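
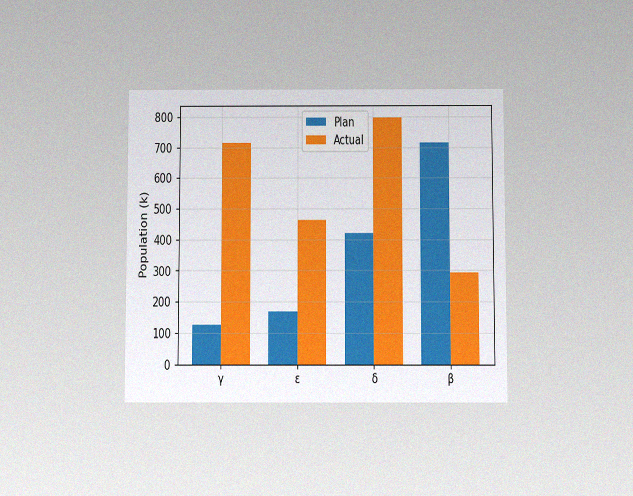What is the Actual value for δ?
The chart is viewed slightly from below, with some photo noise. The Actual bar at δ reaches 798k on the y-axis.

798k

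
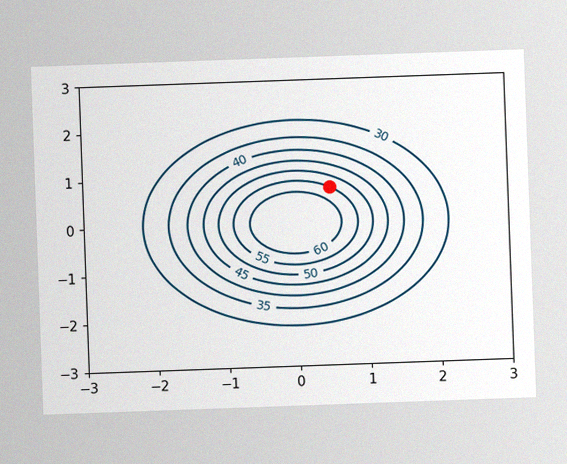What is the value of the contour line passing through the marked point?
The chart is tilted about 2° counter-clockwise, with some photo noise. The marked point sits on the contour labelled 55.

55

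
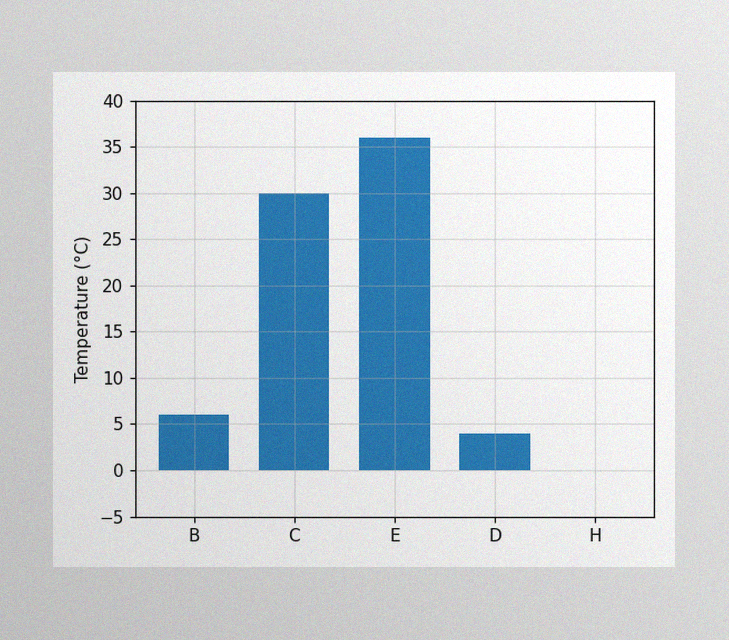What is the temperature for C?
30°C

The image has some photo noise and uneven lighting. Reading along the chart's y-axis, the C bar reaches 30°C.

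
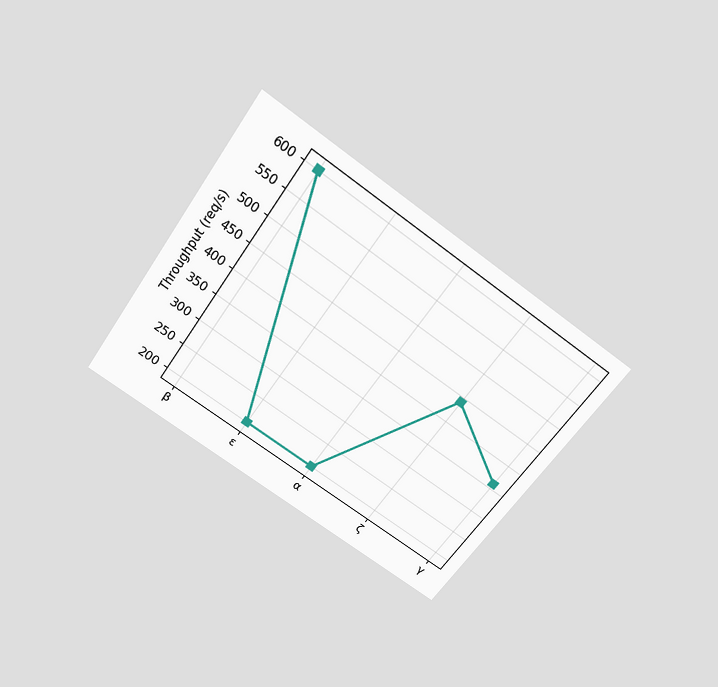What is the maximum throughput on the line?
The chart is tilted about 35° clockwise and viewed slightly from above. The highest point is at β, and reading across to the y-axis gives 600req/s.

600req/s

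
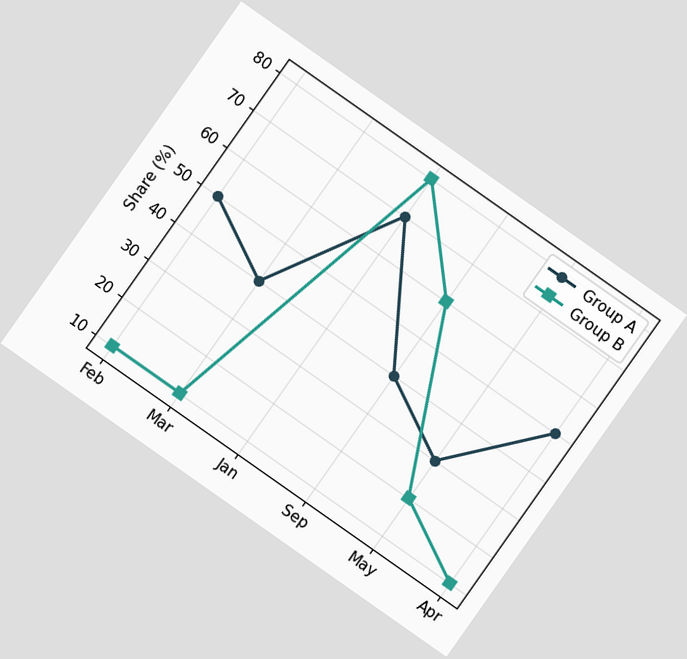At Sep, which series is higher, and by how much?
Group B, by 20%

The chart is tilted about 35° clockwise. At Sep, Group B sits above the other line by 20%.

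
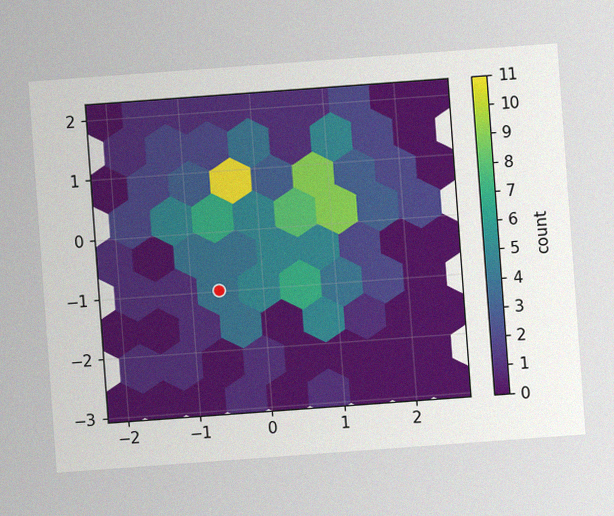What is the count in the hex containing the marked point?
The chart is tilted about 4° counter-clockwise, with some photo noise. The marked hex reads 4 on the colorbar.

4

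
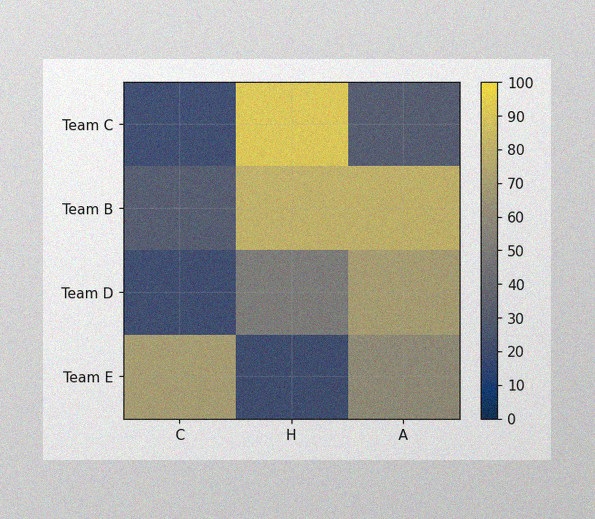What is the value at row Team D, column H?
50

The image has some photo noise and uneven lighting. Matching cell (Team D, H) against the colorbar gives 50.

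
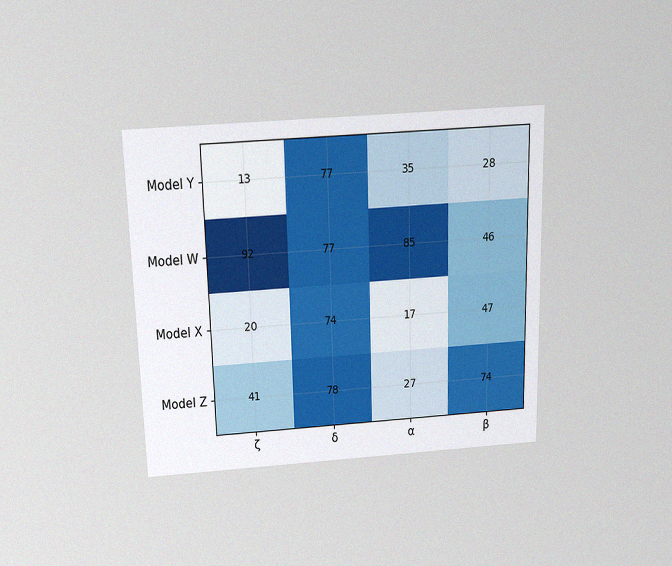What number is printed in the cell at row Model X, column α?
The chart is viewed slightly from above, with some photo noise. The (Model X, α) cell reads 17.

17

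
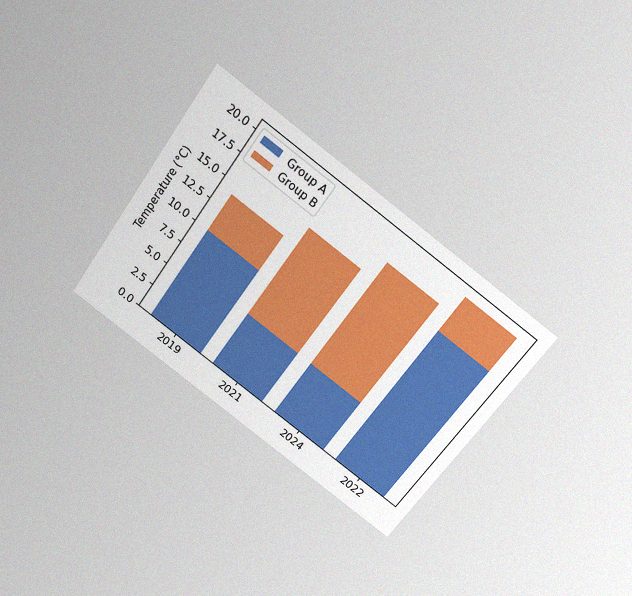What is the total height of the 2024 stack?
18°C

The chart is tilted about 36° clockwise and viewed slightly from above, with some photo noise. The 2024 stack's top reaches 18°C on the y-axis.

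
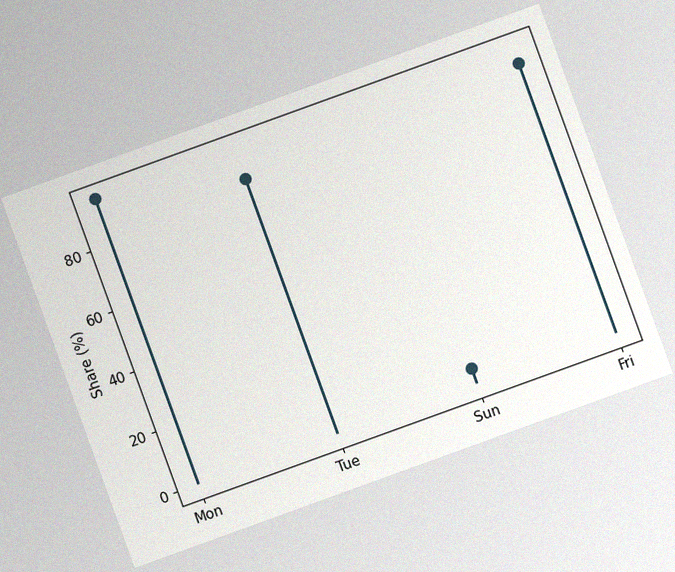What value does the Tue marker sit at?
The chart is tilted about 20° counter-clockwise, with some photo noise. The Tue marker sits at 85%.

85%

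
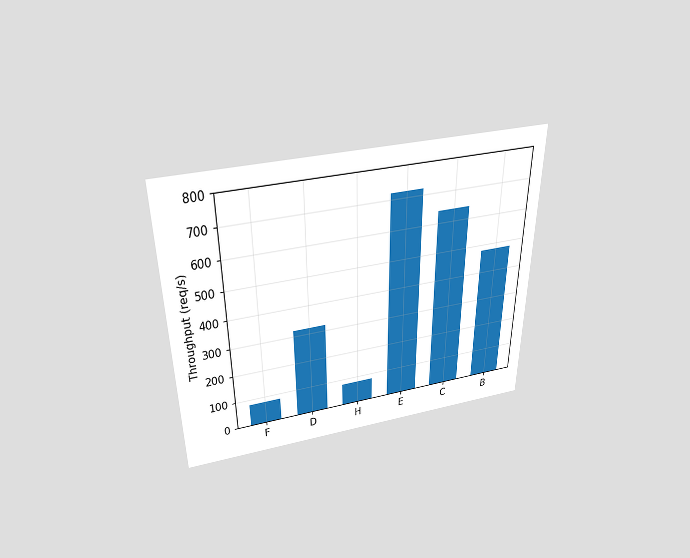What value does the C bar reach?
The chart is viewed slightly from above. Reading along the chart's y-axis, the C bar reaches 640req/s.

640req/s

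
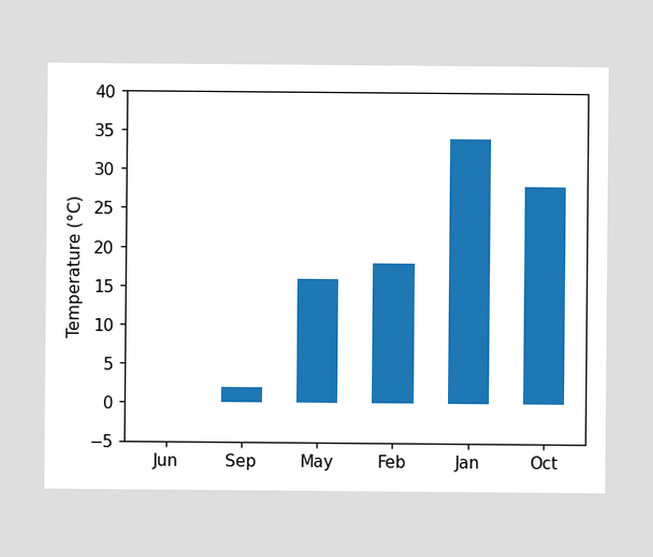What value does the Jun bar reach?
Reading along the chart's y-axis, the Jun bar reaches 0°C.

0°C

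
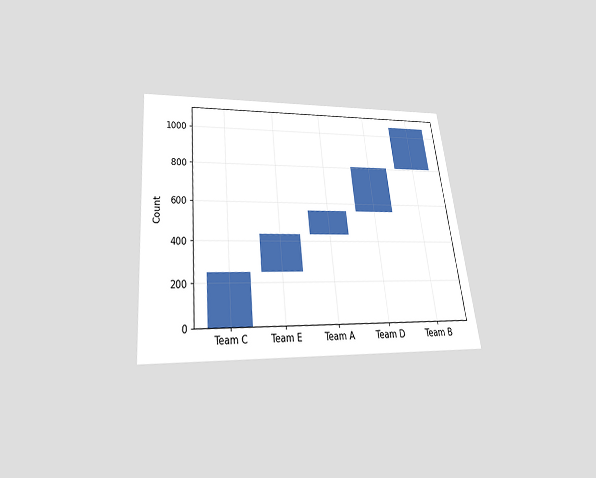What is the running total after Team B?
The chart is tilted about 6° counter-clockwise and viewed slightly from below. After Team B the running total reaches 1054.

1054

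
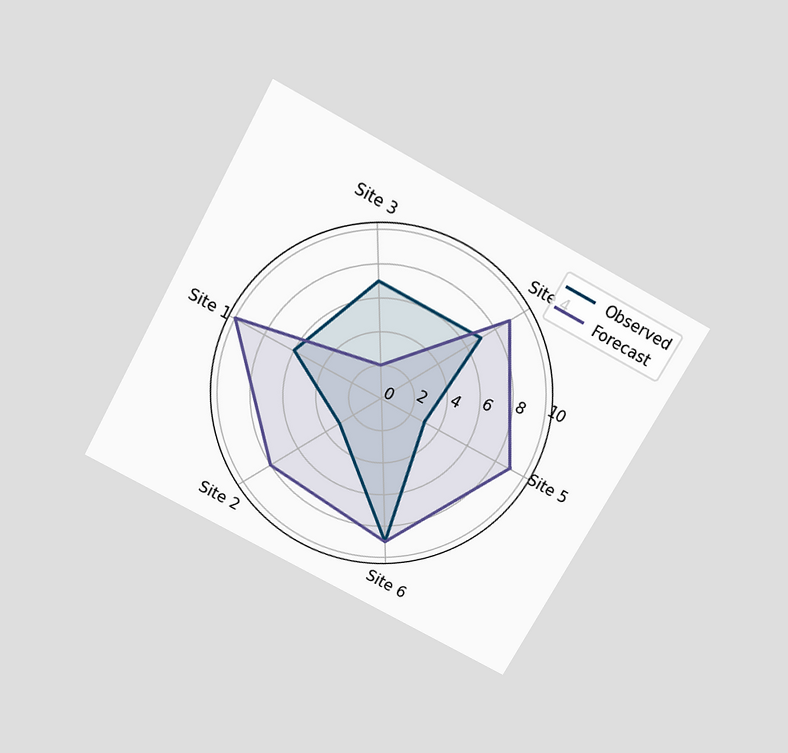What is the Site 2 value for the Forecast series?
The chart is tilted about 29° clockwise and viewed slightly from above. On the Site 2 axis, Forecast reaches 8.

8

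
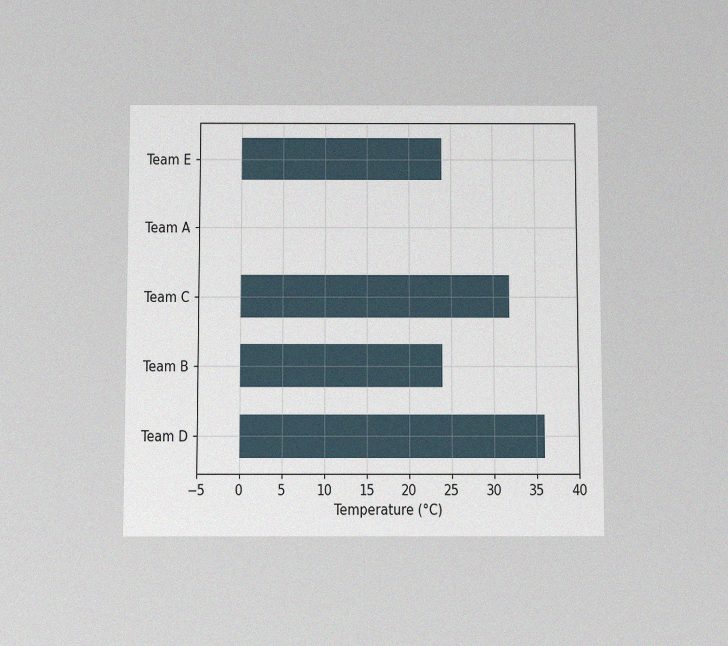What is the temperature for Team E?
24°C

The chart is viewed slightly from below, with some photo noise. Reading along the chart's x-axis, the Team E bar reaches 24°C.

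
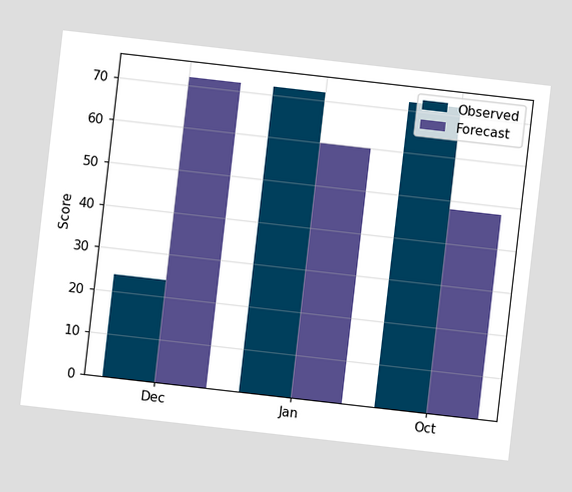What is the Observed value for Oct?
72

The chart is tilted about 7° clockwise. The Observed bar at Oct reaches 72 on the y-axis.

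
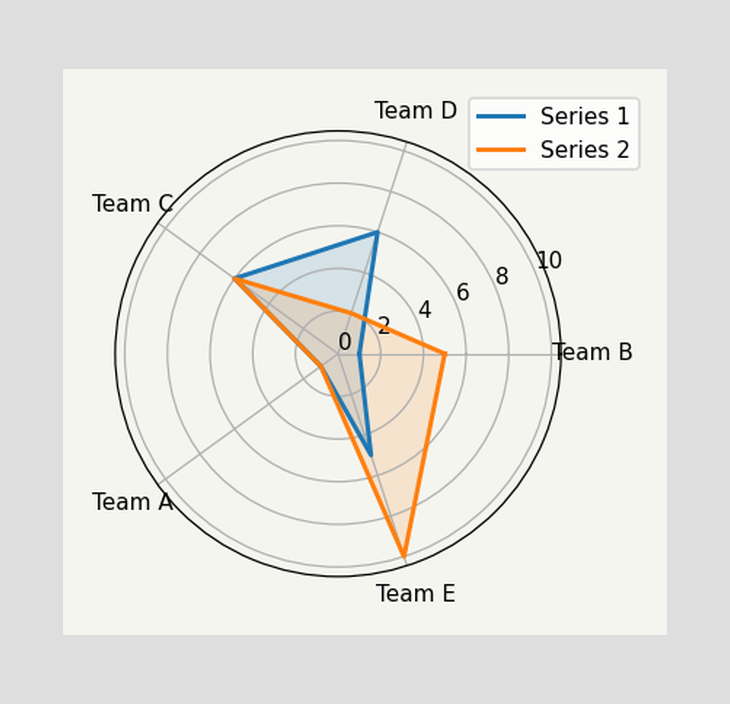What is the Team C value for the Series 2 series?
On the Team C axis, Series 2 reaches 6.

6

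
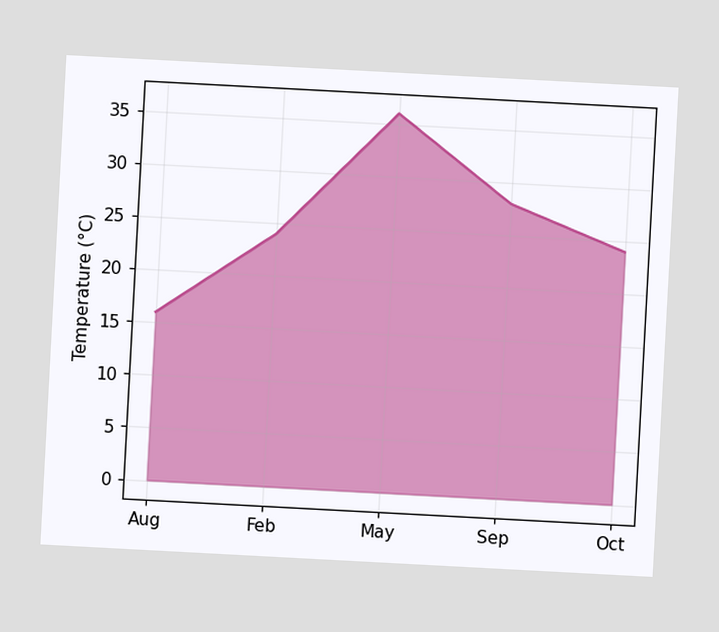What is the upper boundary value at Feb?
The chart is tilted about 3° clockwise. At Feb the upper boundary is at 24°C.

24°C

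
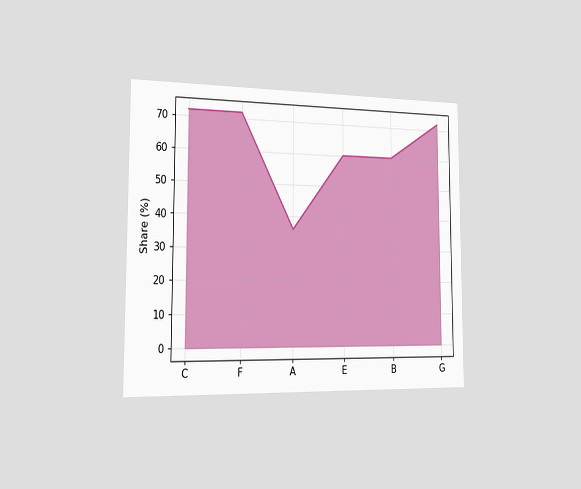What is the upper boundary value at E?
60%

The chart is viewed slightly from the left. At E the upper boundary is at 60%.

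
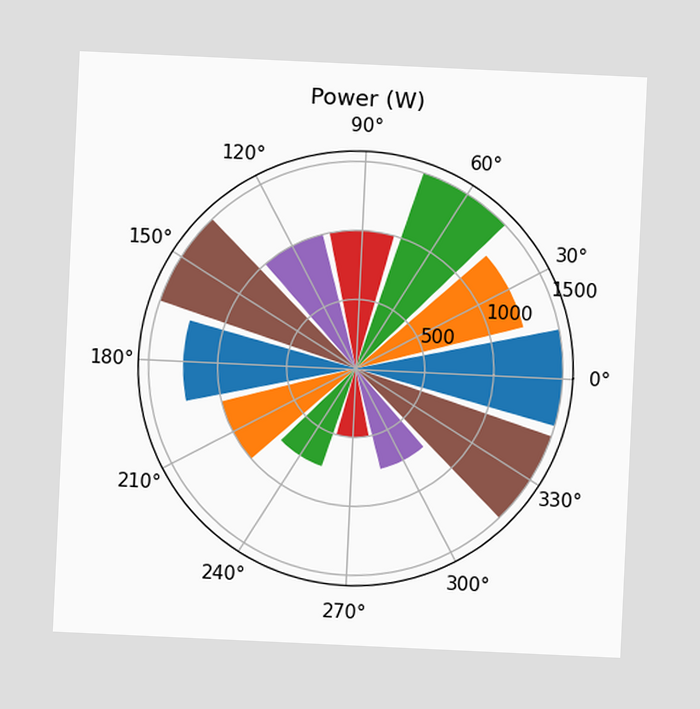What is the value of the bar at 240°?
The chart is tilted about 3° clockwise. The bar at 240° reaches 750W on the radial axis.

750W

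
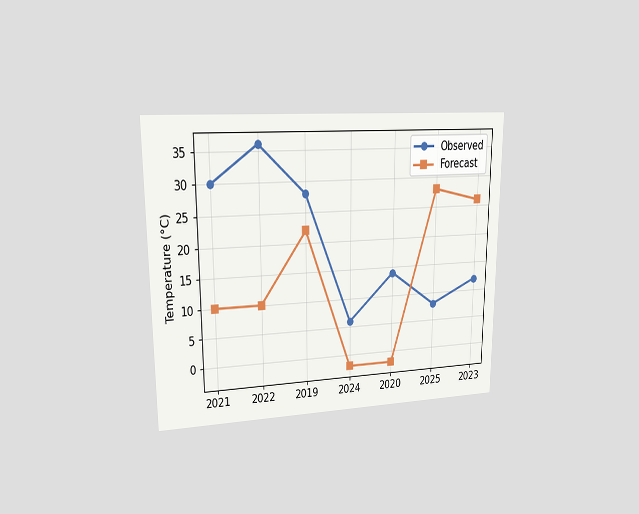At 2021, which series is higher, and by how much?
The chart is viewed at a slight angle. At 2021, Observed sits above the other line by 20°C.

Observed, by 20°C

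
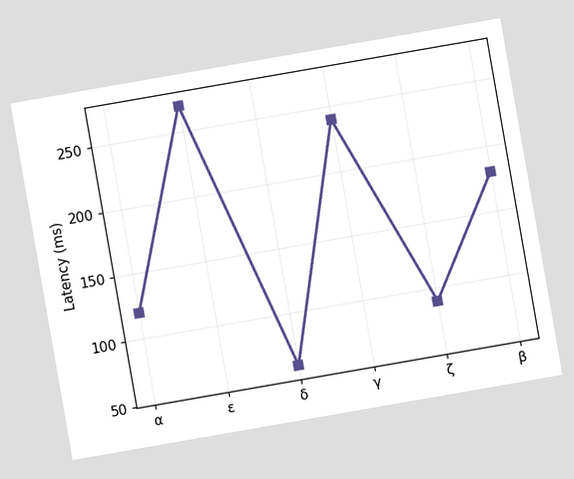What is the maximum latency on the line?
270ms

The chart is tilted about 10° counter-clockwise. The highest point is at ε, and reading across to the y-axis gives 270ms.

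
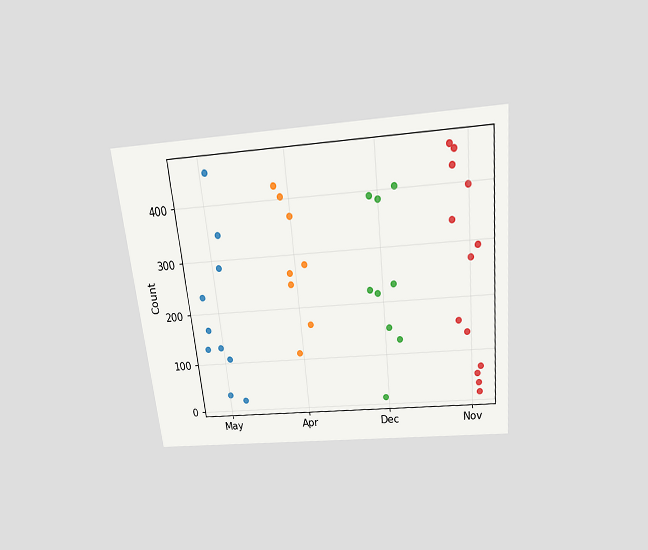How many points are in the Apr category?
The chart is tilted about 6° counter-clockwise and viewed slightly from above. Counting the markers in the Apr column gives 8.

8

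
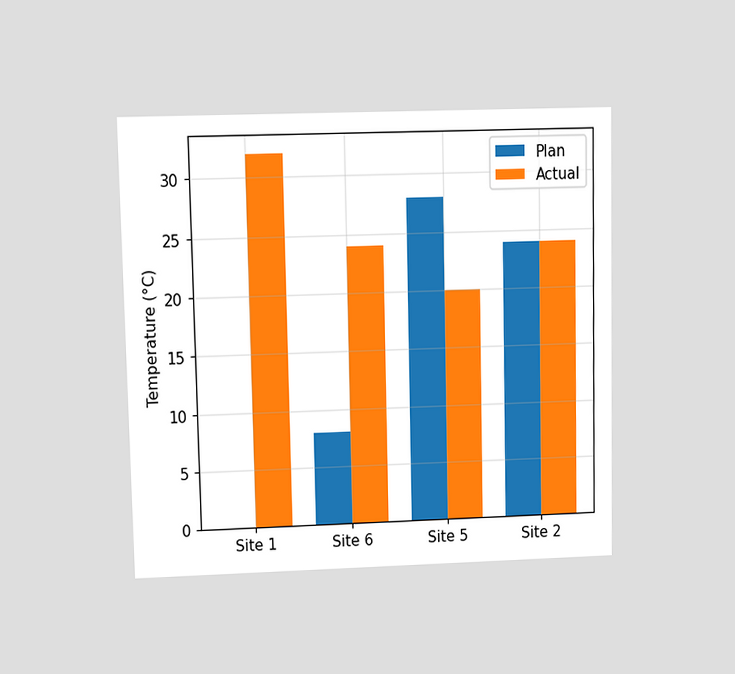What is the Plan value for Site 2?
24°C

The chart is viewed at a slight angle. The Plan bar at Site 2 reaches 24°C on the y-axis.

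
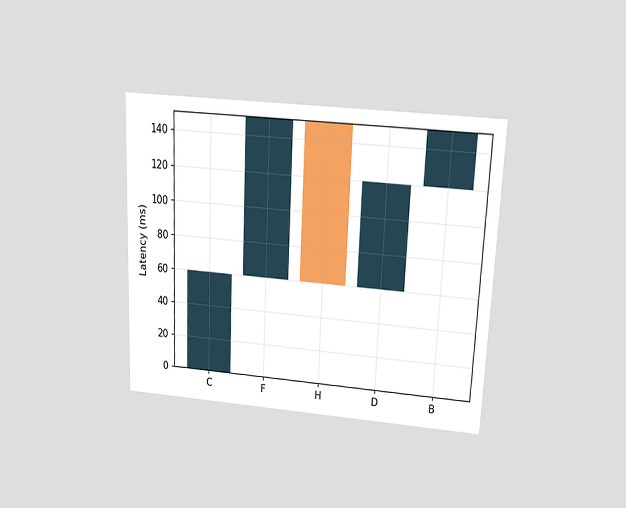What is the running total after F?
150ms

The chart is tilted about 2° clockwise and viewed slightly from above. After F the running total reaches 150ms.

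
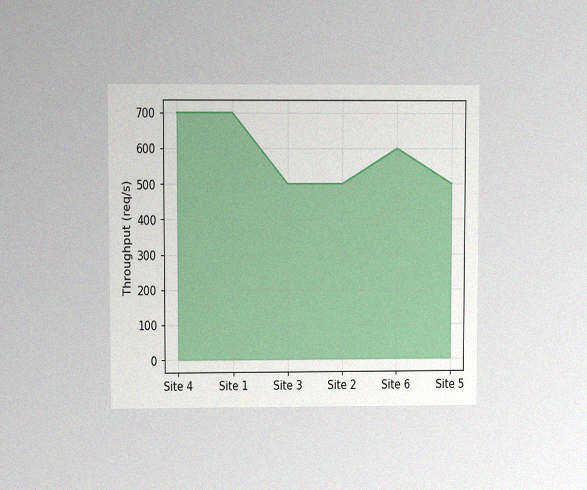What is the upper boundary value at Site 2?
The chart is viewed at a slight angle, with some photo noise. At Site 2 the upper boundary is at 500req/s.

500req/s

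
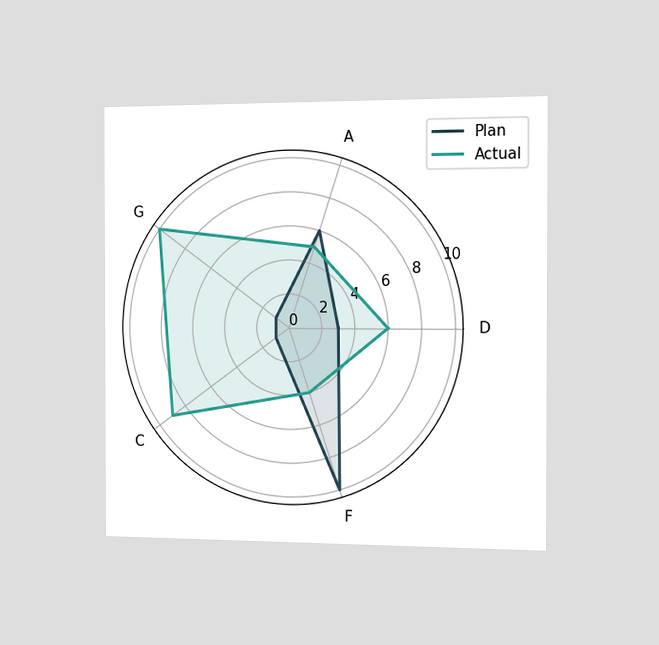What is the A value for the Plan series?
6

The chart is viewed slightly from the right. On the A axis, Plan reaches 6.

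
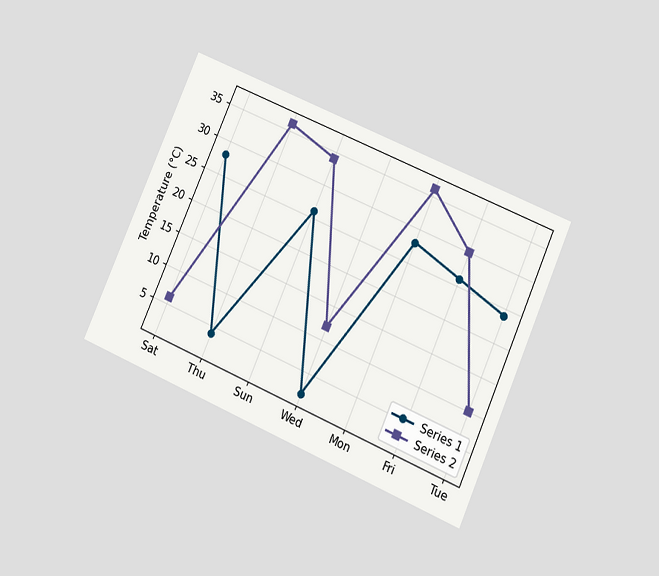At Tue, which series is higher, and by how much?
Series 1, by 14°C

The chart is tilted about 24° clockwise and viewed at a slight angle. At Tue, Series 1 sits above the other line by 14°C.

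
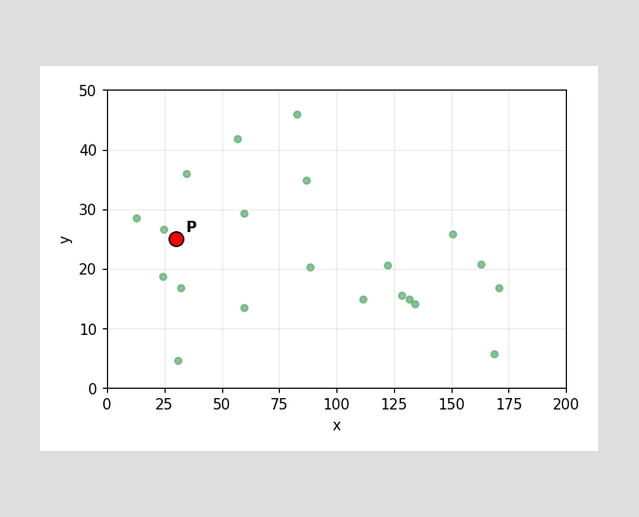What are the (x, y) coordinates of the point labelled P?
(30, 25)

Following the gridlines from P to each axis, P sits at (30, 25).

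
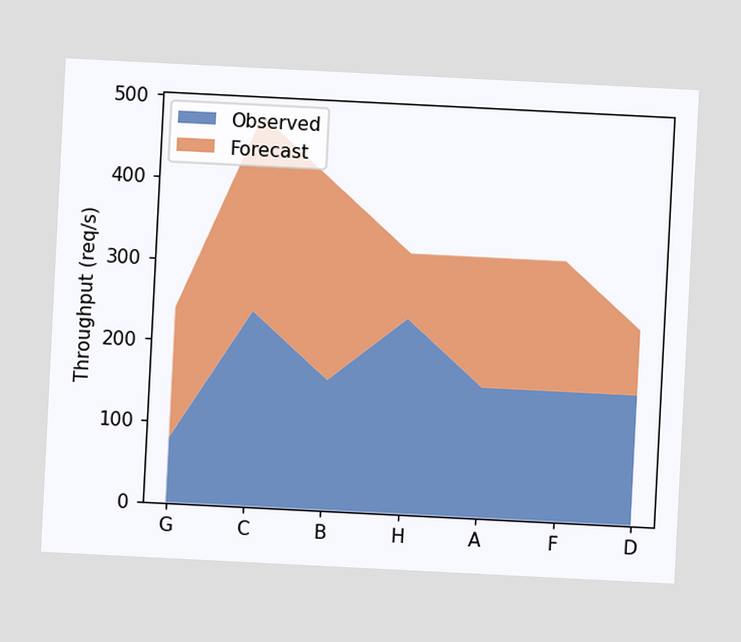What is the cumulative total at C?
The chart is tilted about 3° clockwise. The stacked total at C reaches 480req/s.

480req/s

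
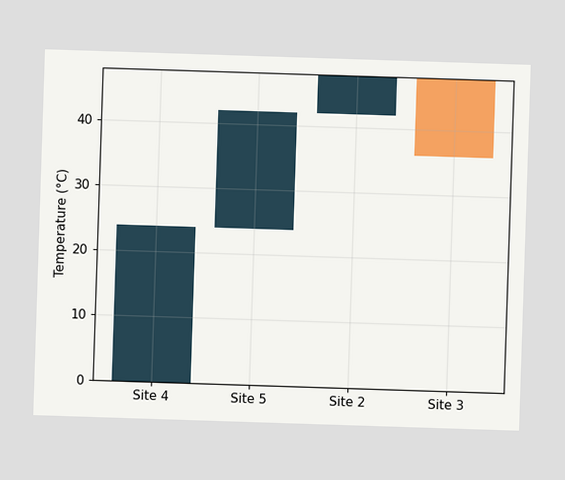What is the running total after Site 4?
24°C

After Site 4 the running total reaches 24°C.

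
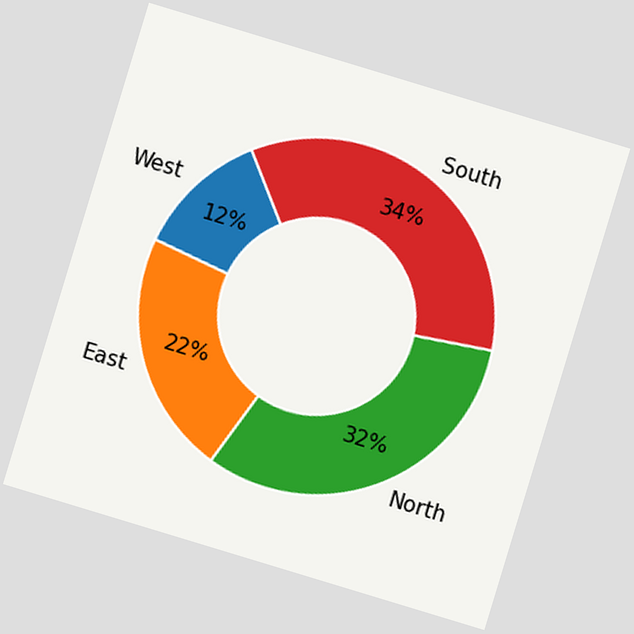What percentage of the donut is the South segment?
34%

The chart is tilted about 17° clockwise. The South segment takes up 34% of the ring.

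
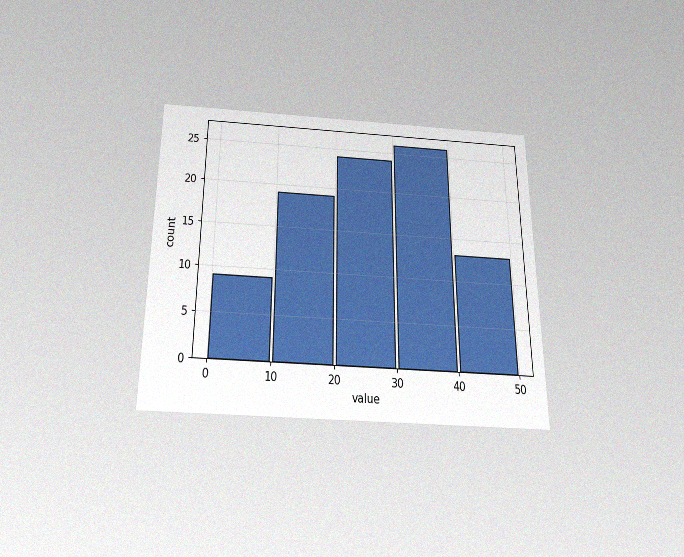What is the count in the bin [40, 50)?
The chart is viewed slightly from below, with some photo noise. The [40, 50) bin has height 13.

13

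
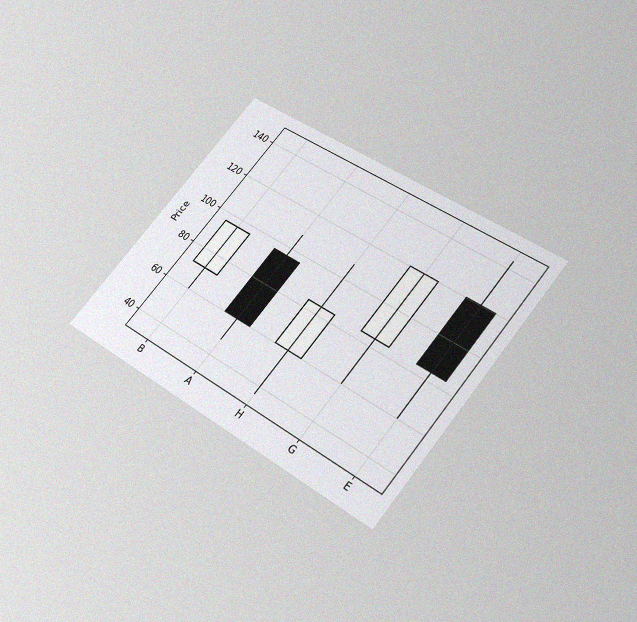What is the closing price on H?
84

The chart is tilted about 39° clockwise and viewed slightly from below, with some photo noise. The H candle closes at 84.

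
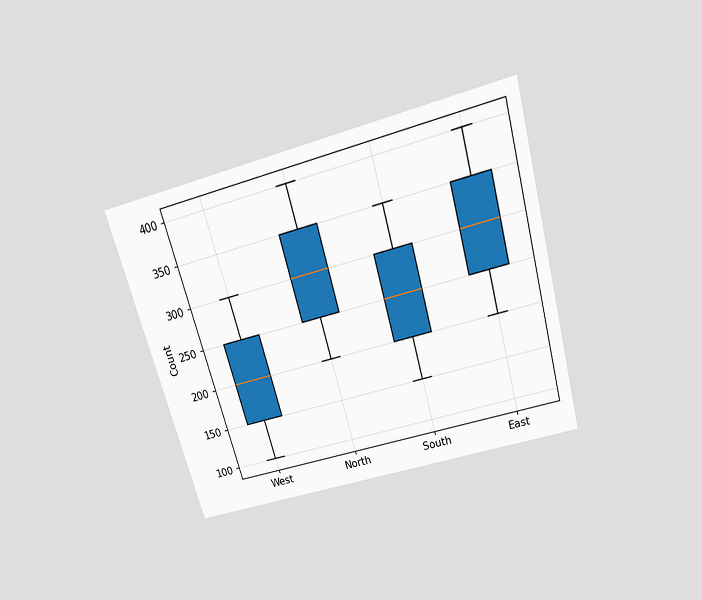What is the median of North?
300

The chart is tilted about 16° counter-clockwise and viewed slightly from above. The median line in the North box sits at 300.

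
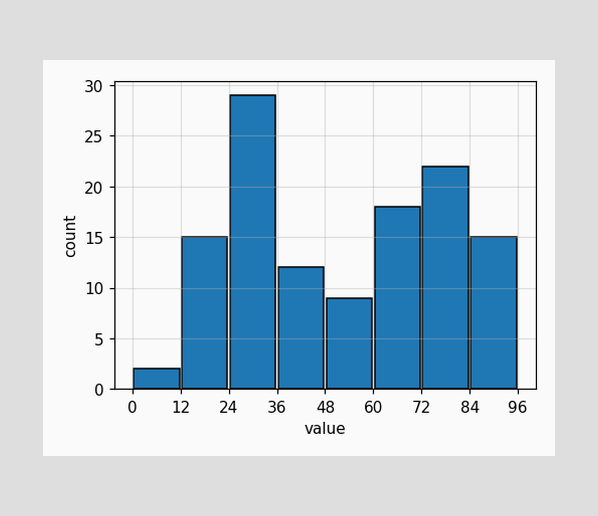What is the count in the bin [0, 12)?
2

The [0, 12) bin has height 2.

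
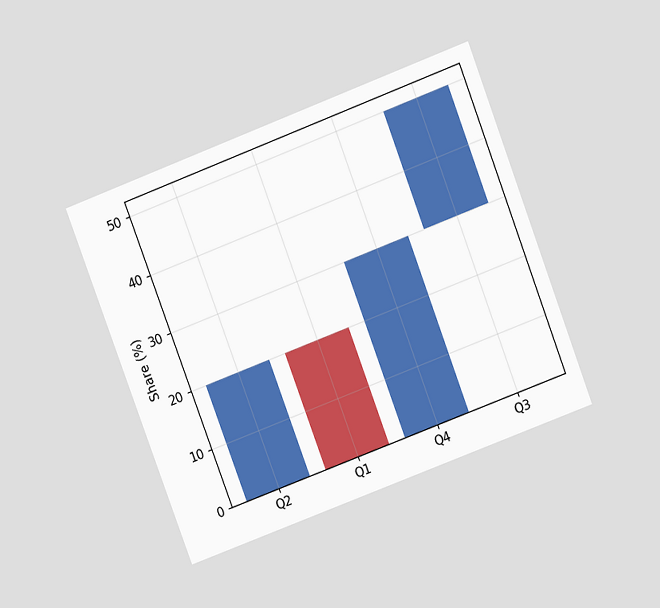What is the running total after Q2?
20%

The chart is tilted about 21° counter-clockwise and viewed at a slight angle. After Q2 the running total reaches 20%.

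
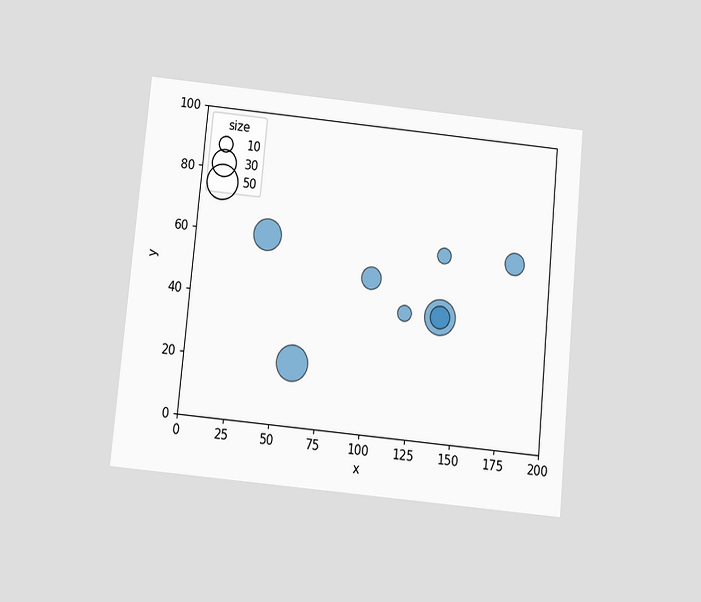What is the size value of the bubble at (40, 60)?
The chart is tilted about 5° clockwise and viewed slightly from below. Matching the bubble at (40, 60) against the size legend gives 40.

40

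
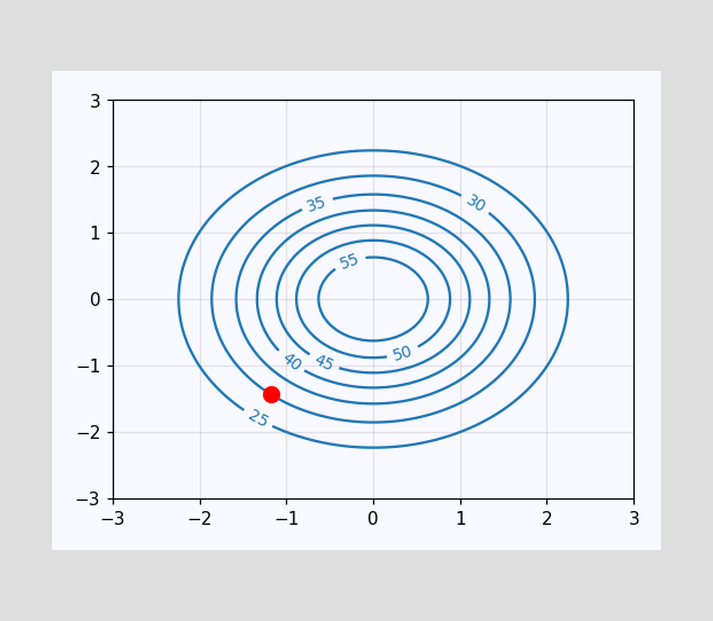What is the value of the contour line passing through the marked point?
The marked point sits on the contour labelled 30.

30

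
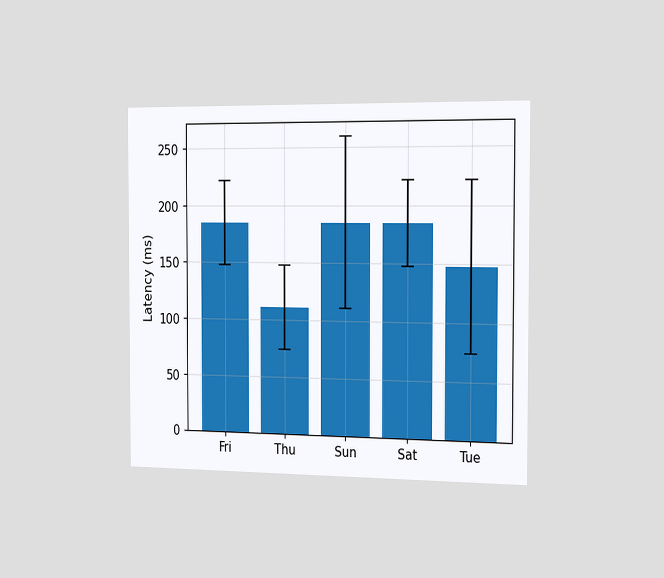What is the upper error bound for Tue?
The chart is viewed slightly from the right. The Tue bar's upper whisker reaches 222ms.

222ms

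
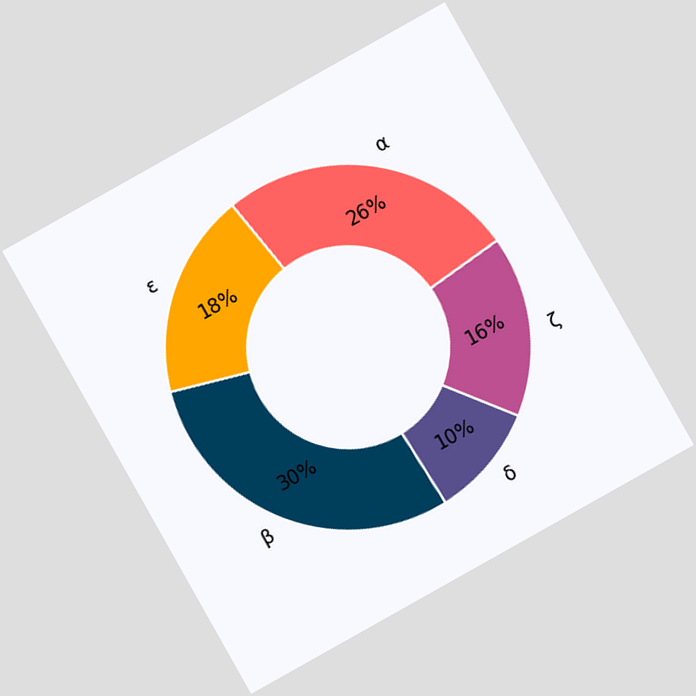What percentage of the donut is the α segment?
The chart is tilted about 29° counter-clockwise. The α segment takes up 26% of the ring.

26%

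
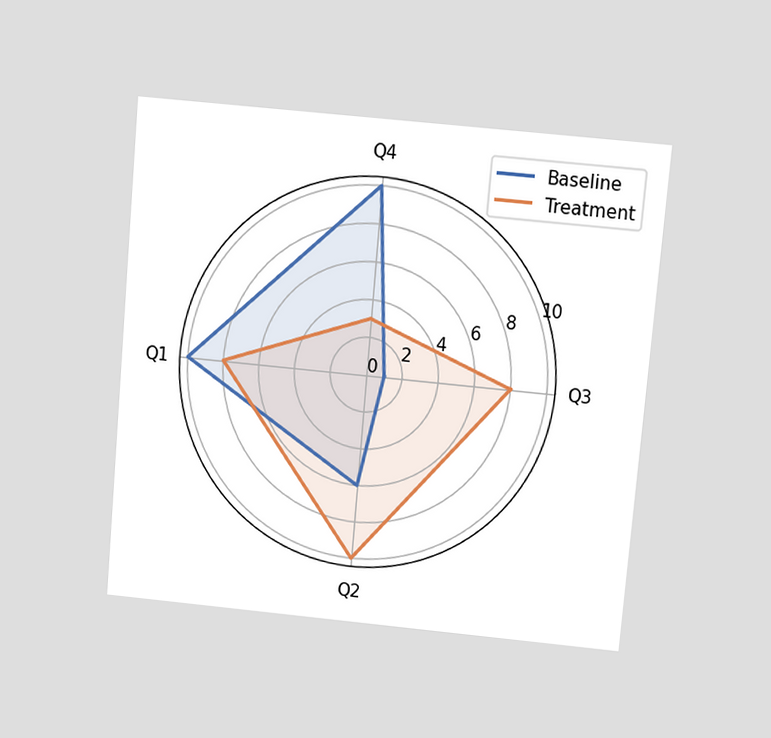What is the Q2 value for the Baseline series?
The chart is tilted about 5° clockwise and viewed slightly from above. On the Q2 axis, Baseline reaches 6.

6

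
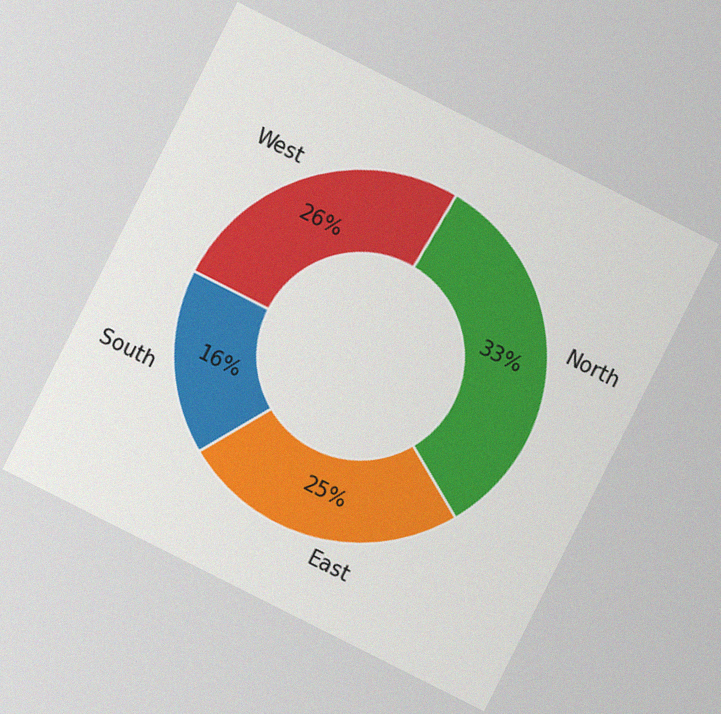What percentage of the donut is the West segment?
The chart is tilted about 27° clockwise, with some photo noise. The West segment takes up 26% of the ring.

26%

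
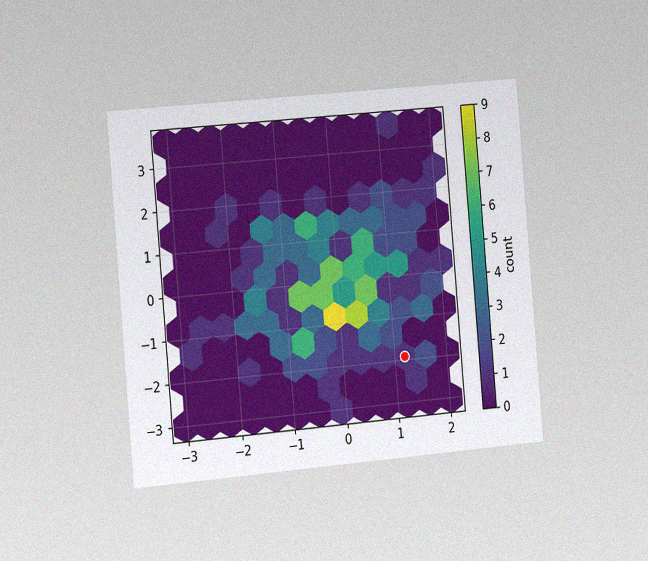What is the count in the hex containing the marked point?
1

The chart is tilted about 5° counter-clockwise and viewed slightly from the left, with some photo noise. The marked hex reads 1 on the colorbar.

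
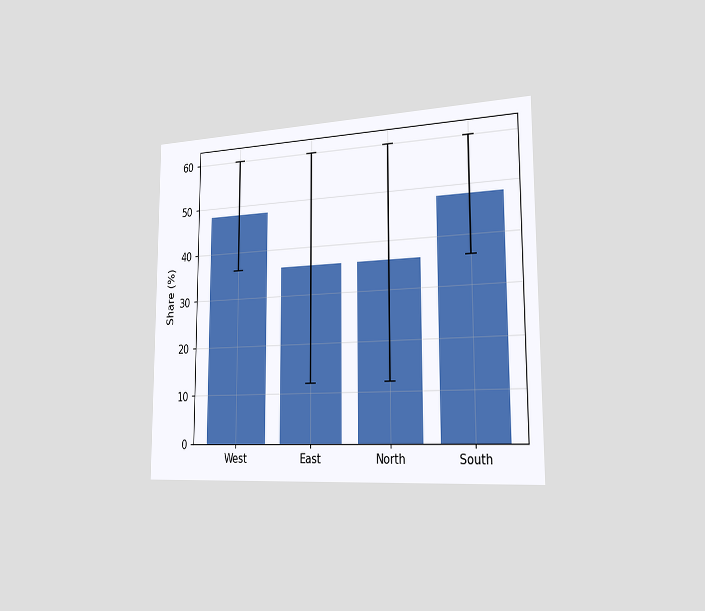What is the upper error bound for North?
60%

The chart is viewed slightly from the right. The North bar's upper whisker reaches 60%.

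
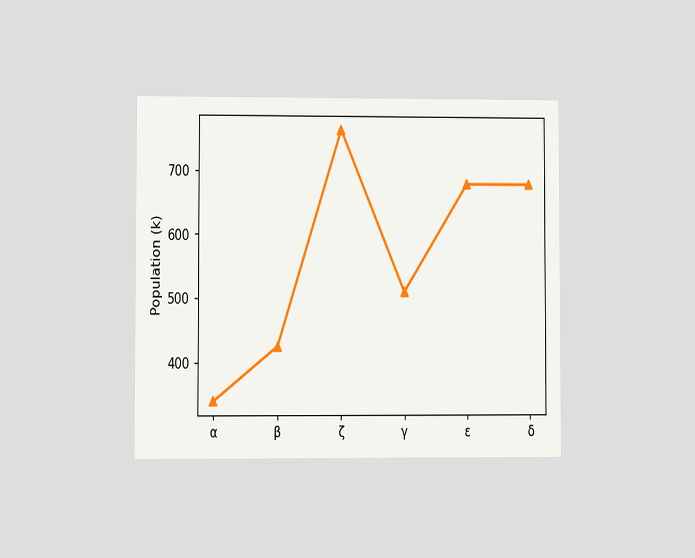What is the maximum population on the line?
765k

The chart is viewed at a slight angle. The highest point is at ζ, and reading across to the y-axis gives 765k.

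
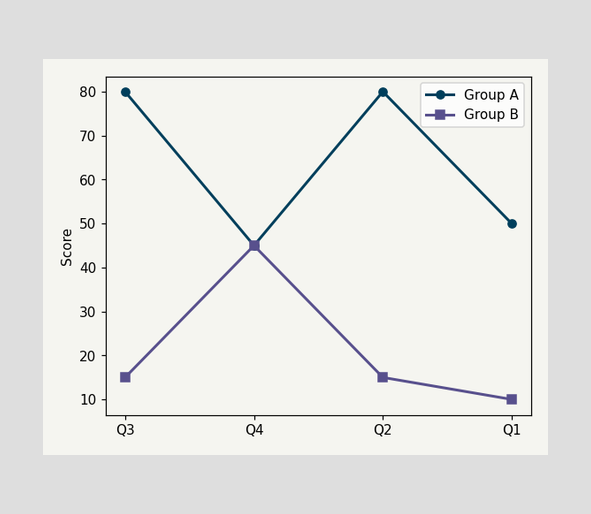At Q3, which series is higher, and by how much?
Group A, by 65

At Q3, Group A sits above the other line by 65.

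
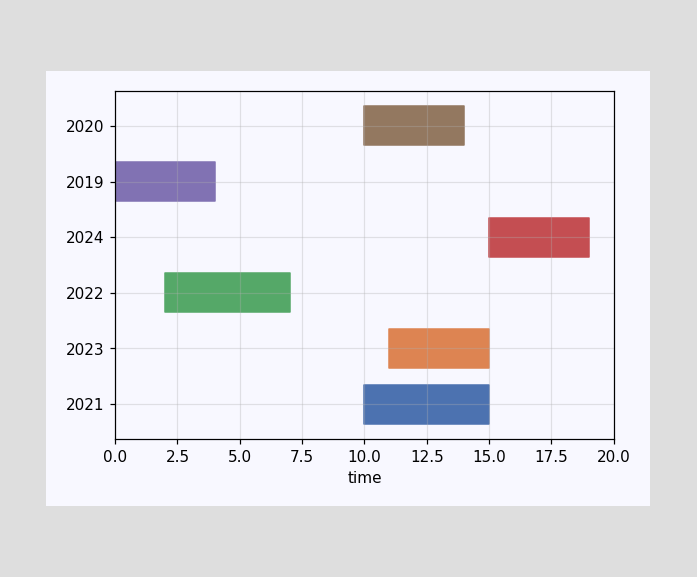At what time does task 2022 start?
The 2022 bar begins at t=2.

2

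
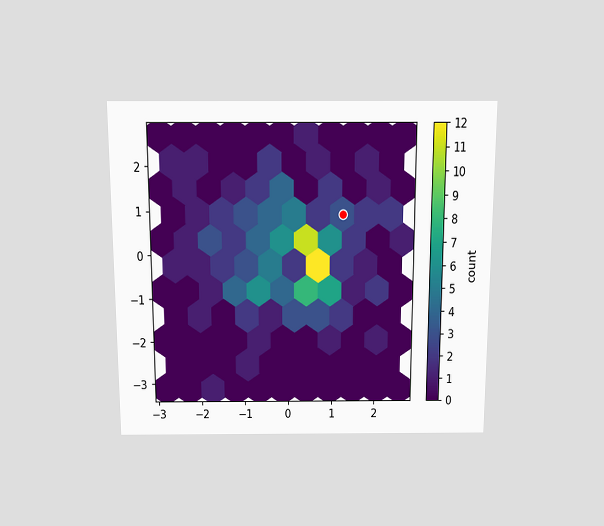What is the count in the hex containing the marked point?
The chart is viewed slightly from above. The marked hex reads 3 on the colorbar.

3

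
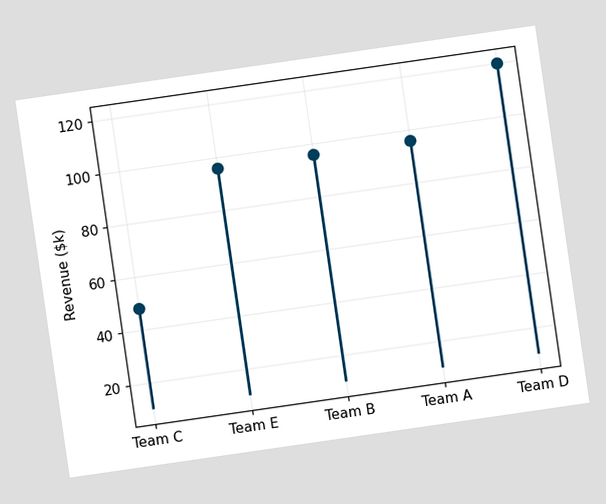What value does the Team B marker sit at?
The chart is tilted about 8° counter-clockwise. The Team B marker sits at $96k.

$96k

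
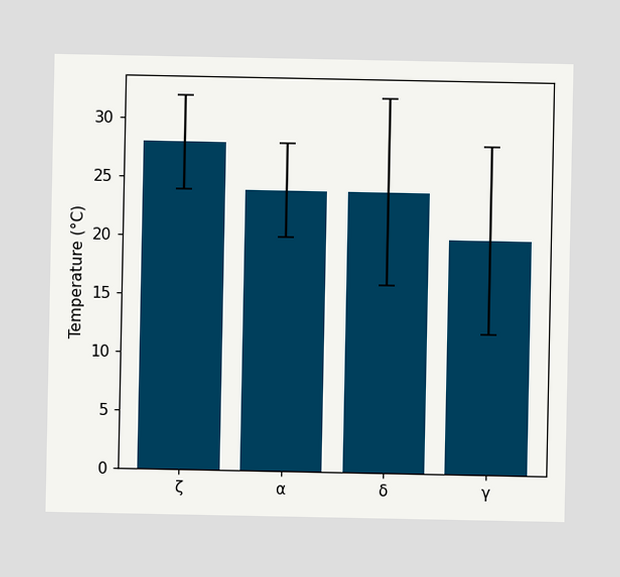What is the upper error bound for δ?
The δ bar's upper whisker reaches 32°C.

32°C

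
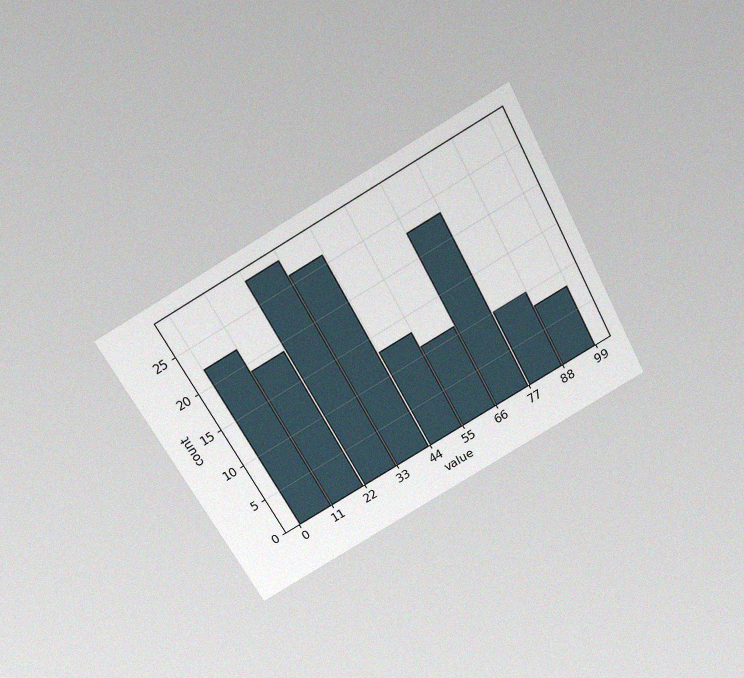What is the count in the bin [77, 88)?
10

The chart is tilted about 28° counter-clockwise and viewed slightly from above, with some photo noise. The [77, 88) bin has height 10.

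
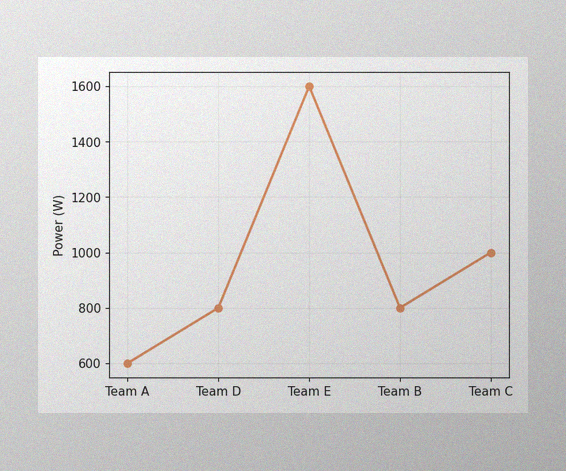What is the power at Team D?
800W

The image has some photo noise and uneven lighting. At Team D, the line is at 800W.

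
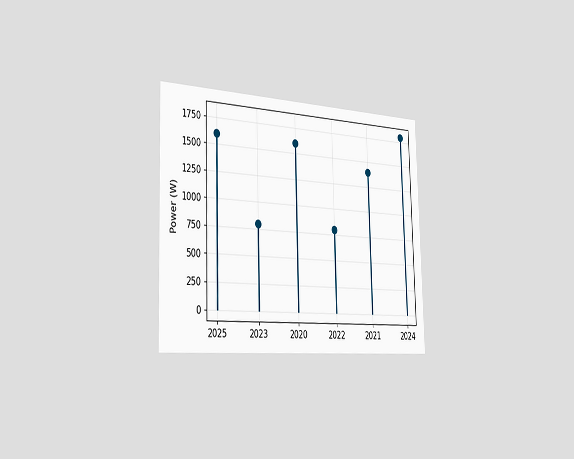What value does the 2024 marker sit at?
1800W

The chart is viewed slightly from the left. The 2024 marker sits at 1800W.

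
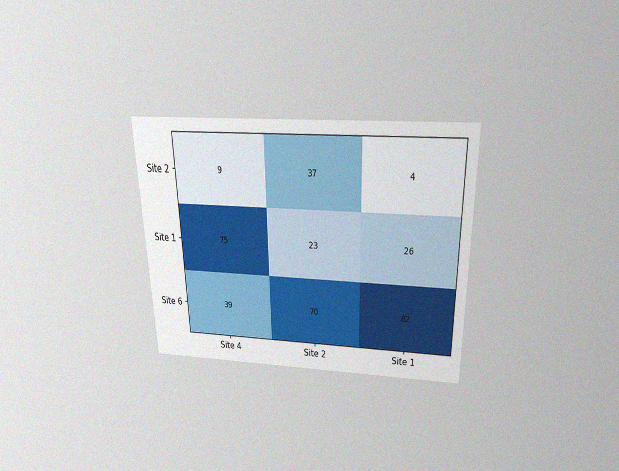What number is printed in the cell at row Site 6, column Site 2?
70

The chart is viewed slightly from above, with some photo noise. The (Site 6, Site 2) cell reads 70.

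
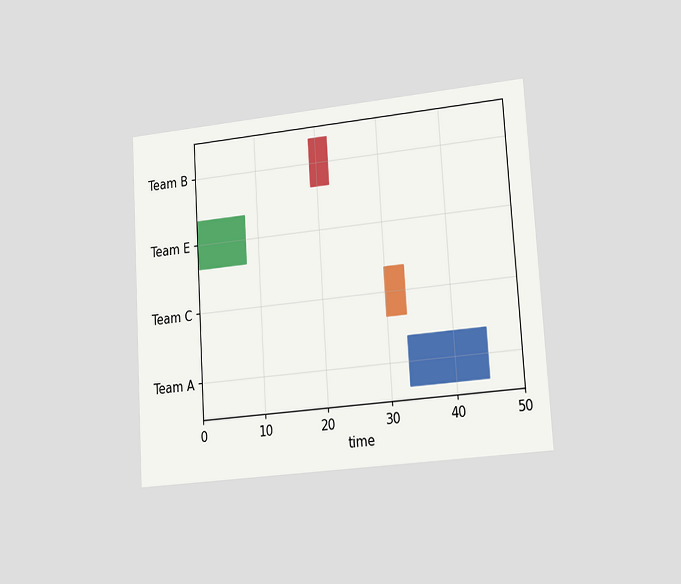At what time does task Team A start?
The chart is tilted about 4° counter-clockwise and viewed slightly from the right. The Team A bar begins at t=33.

33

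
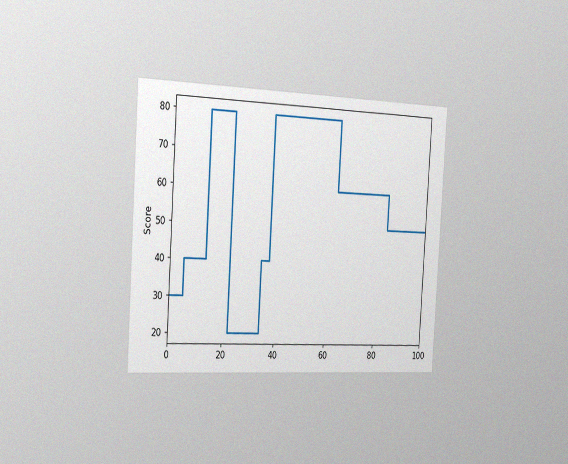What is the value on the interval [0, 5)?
30

The chart is tilted about 4° clockwise and viewed slightly from the left, with some photo noise. On [0, 5) the step sits at 30.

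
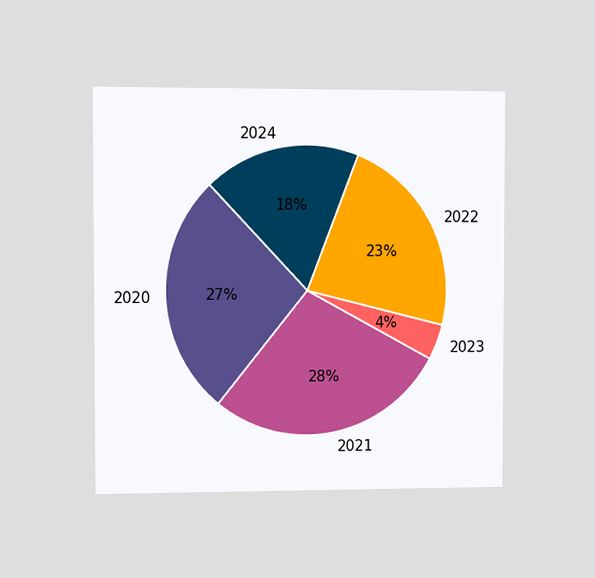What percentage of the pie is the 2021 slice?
The chart is viewed slightly from the left. The 2021 slice takes up 28% of the pie.

28%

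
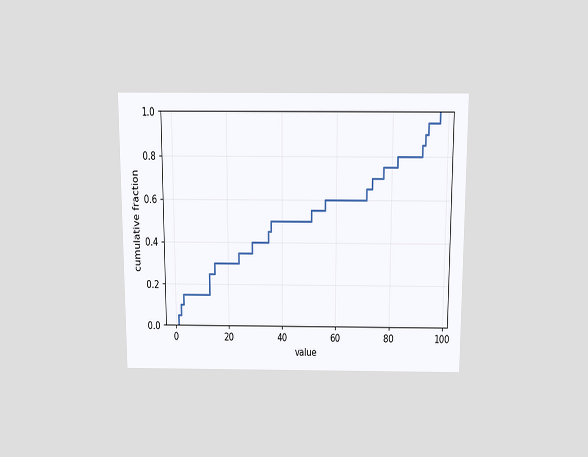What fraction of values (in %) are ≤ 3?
15%

The chart is viewed slightly from above. At x=3 the ECDF step is at 15%.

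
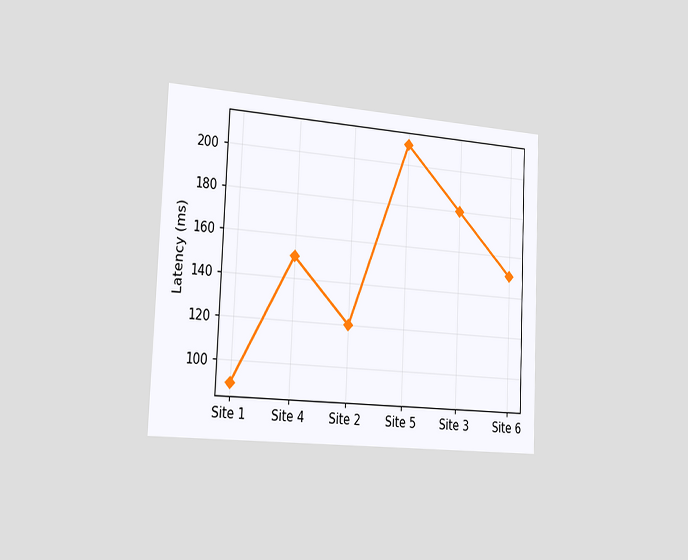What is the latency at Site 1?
The chart is tilted about 3° clockwise and viewed slightly from the left. At Site 1, the line is at 90ms.

90ms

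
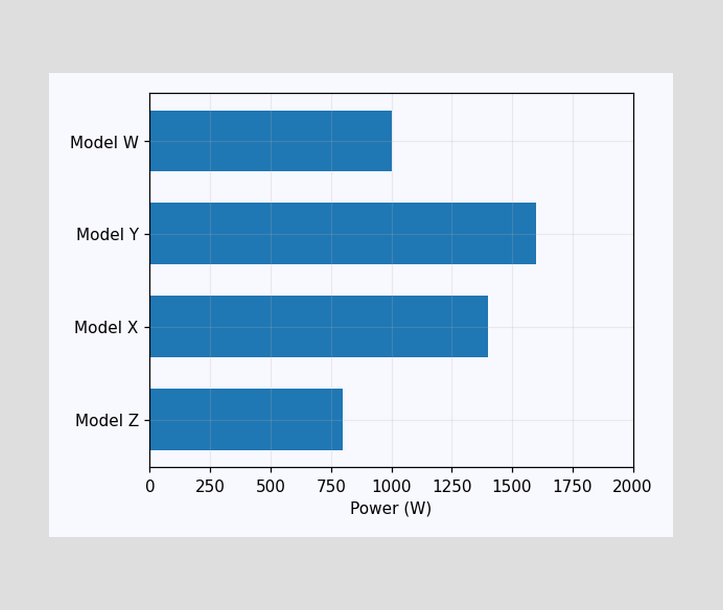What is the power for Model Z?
800W

Reading along the chart's x-axis, the Model Z bar reaches 800W.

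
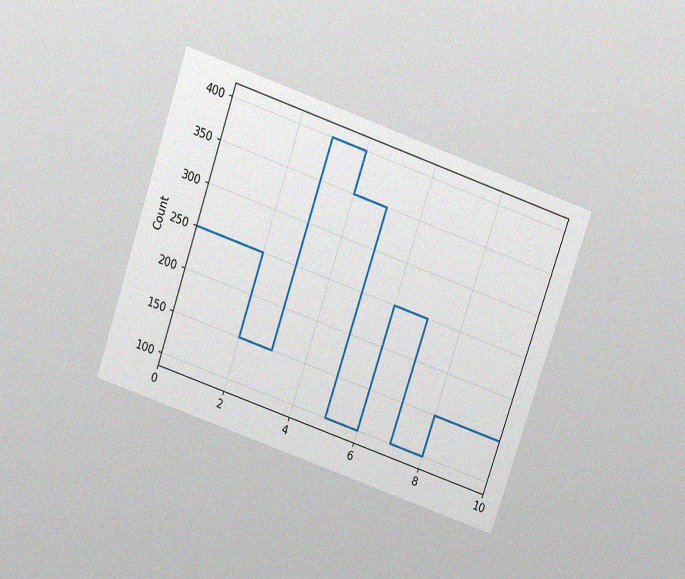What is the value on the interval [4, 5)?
350

The chart is tilted about 19° clockwise and viewed slightly from above, with some photo noise. On [4, 5) the step sits at 350.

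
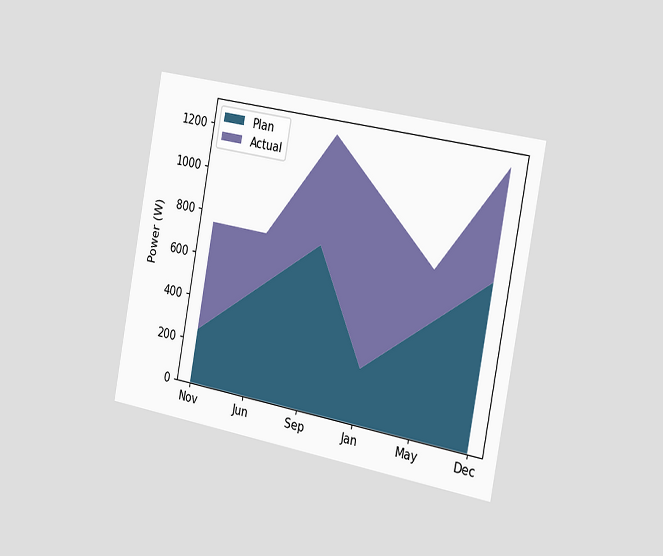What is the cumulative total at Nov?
750W

The chart is tilted about 10° clockwise and viewed slightly from the right. The stacked total at Nov reaches 750W.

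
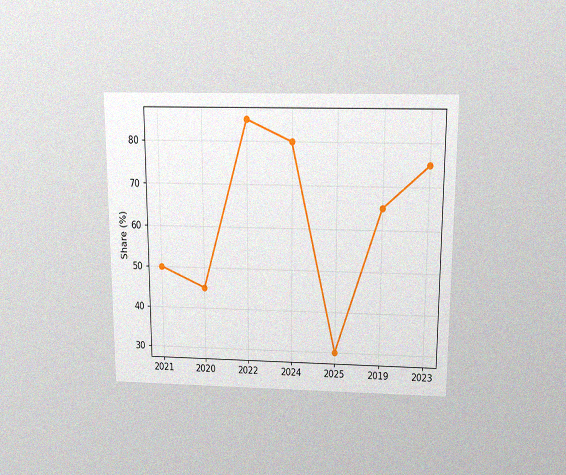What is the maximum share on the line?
The chart is viewed slightly from above, with some photo noise. The highest point is at 2022, and reading across to the y-axis gives 85%.

85%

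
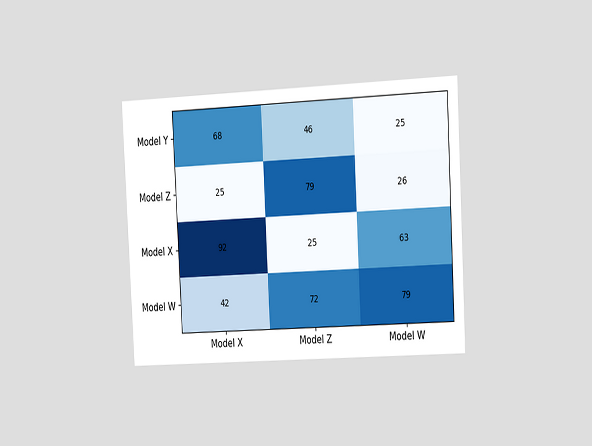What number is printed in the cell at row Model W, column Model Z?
The chart is tilted about 3° counter-clockwise and viewed slightly from the right. The (Model W, Model Z) cell reads 72.

72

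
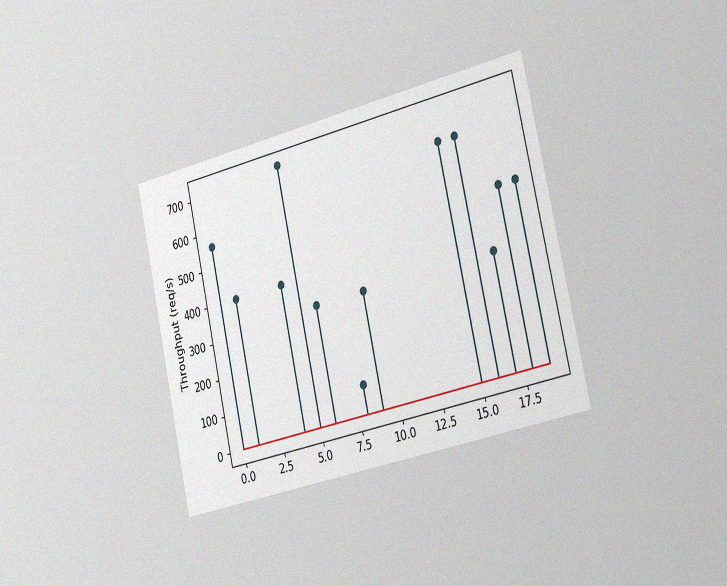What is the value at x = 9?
320req/s

The chart is tilted about 13° counter-clockwise and viewed slightly from the right, with some photo noise. The stem at x=9 reaches 320req/s.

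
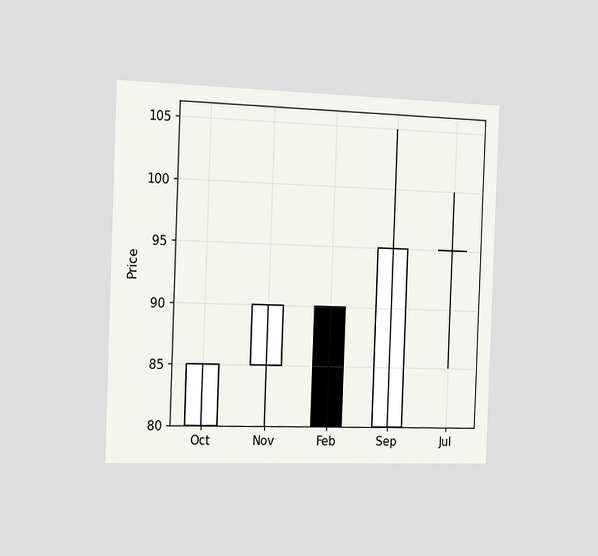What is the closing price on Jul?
The chart is tilted about 2° clockwise and viewed slightly from the left. The Jul candle closes at 95.

95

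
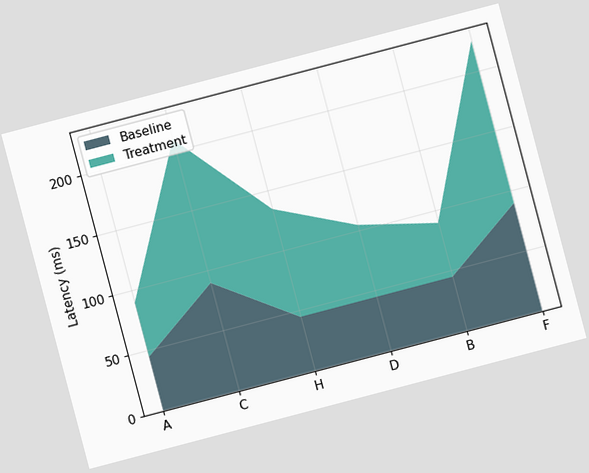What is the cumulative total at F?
The chart is tilted about 15° counter-clockwise. The stacked total at F reaches 225ms.

225ms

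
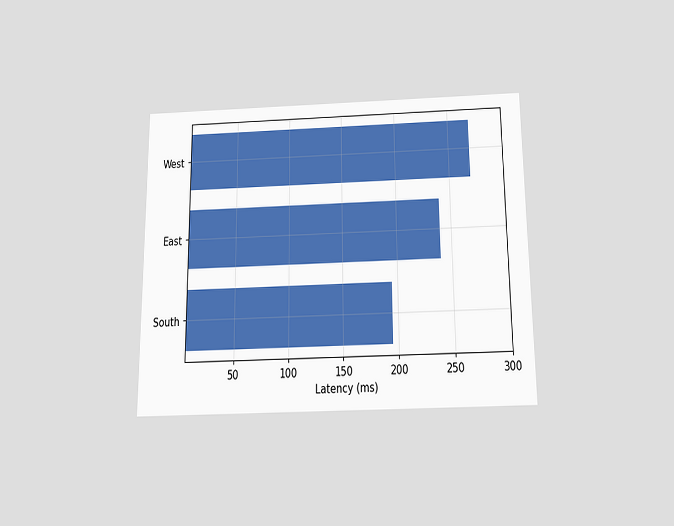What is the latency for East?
240ms

The chart is viewed slightly from below. Reading along the chart's x-axis, the East bar reaches 240ms.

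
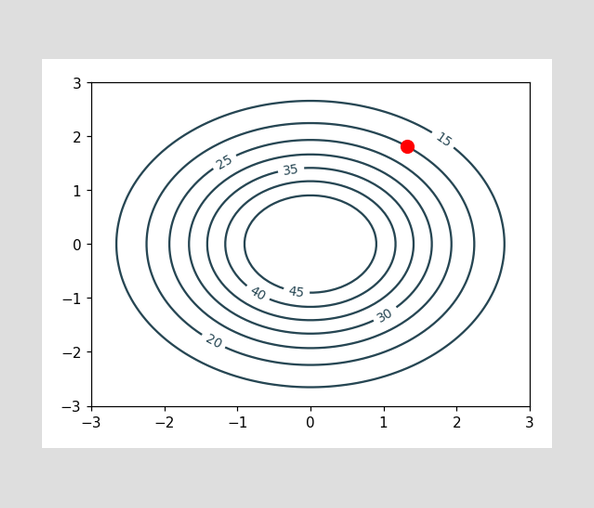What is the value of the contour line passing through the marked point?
20

The marked point sits on the contour labelled 20.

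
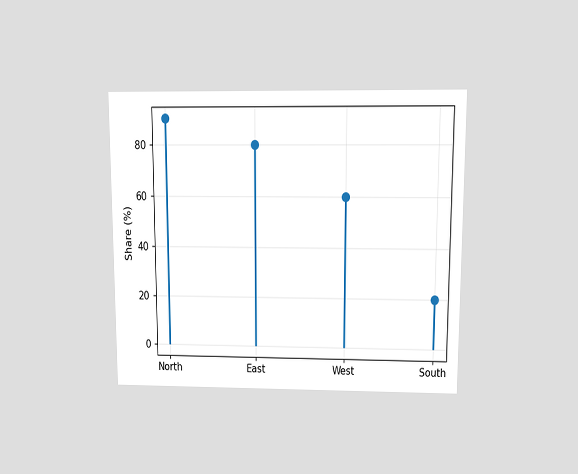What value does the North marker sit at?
The chart is viewed at a slight angle. The North marker sits at 90%.

90%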